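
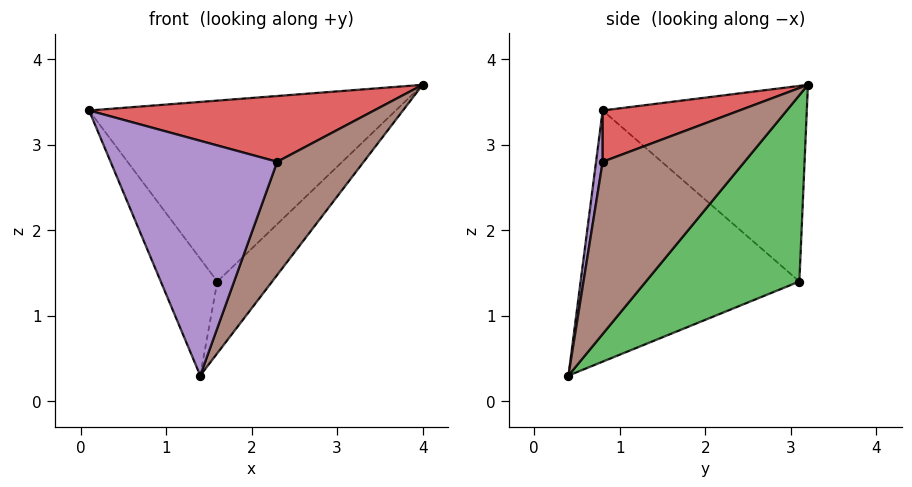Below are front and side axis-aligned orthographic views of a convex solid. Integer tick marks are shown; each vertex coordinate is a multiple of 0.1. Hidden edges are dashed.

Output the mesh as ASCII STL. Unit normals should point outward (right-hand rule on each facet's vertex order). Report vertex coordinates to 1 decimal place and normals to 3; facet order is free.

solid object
 facet normal -0.487 0.732 0.476
  outer loop
   vertex 1.6 3.1 1.4
   vertex 0.1 0.8 3.4
   vertex 4.0 3.2 3.7
  endloop
 endfacet
 facet normal -0.887 0.229 -0.401
  outer loop
   vertex 1.6 3.1 1.4
   vertex 1.4 0.4 0.3
   vertex 0.1 0.8 3.4
  endloop
 endfacet
 facet normal 0.667 0.238 -0.706
  outer loop
   vertex 1.6 3.1 1.4
   vertex 4.0 3.2 3.7
   vertex 1.4 0.4 0.3
  endloop
 endfacet
 facet normal 0.231 -0.481 0.846
  outer loop
   vertex 2.3 0.8 2.8
   vertex 4.0 3.2 3.7
   vertex 0.1 0.8 3.4
  endloop
 endfacet
 facet normal 0.039 -0.989 0.144
  outer loop
   vertex 2.3 0.8 2.8
   vertex 0.1 0.8 3.4
   vertex 1.4 0.4 0.3
  endloop
 endfacet
 facet normal 0.833 -0.508 -0.219
  outer loop
   vertex 2.3 0.8 2.8
   vertex 1.4 0.4 0.3
   vertex 4.0 3.2 3.7
  endloop
 endfacet
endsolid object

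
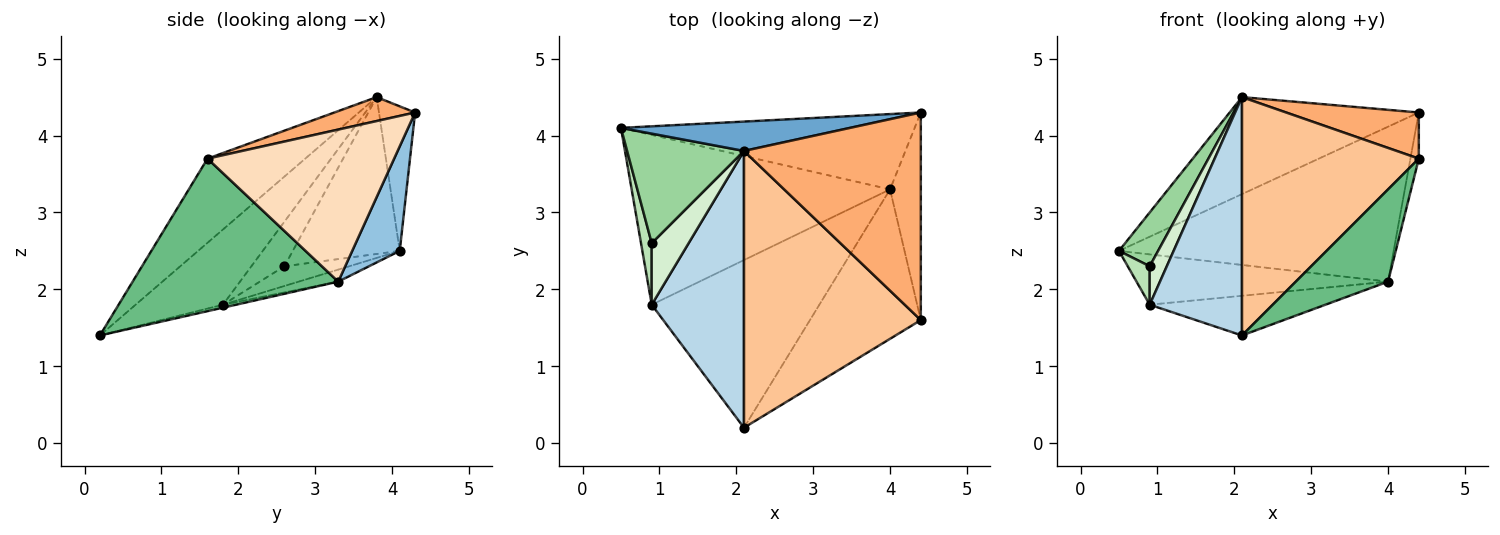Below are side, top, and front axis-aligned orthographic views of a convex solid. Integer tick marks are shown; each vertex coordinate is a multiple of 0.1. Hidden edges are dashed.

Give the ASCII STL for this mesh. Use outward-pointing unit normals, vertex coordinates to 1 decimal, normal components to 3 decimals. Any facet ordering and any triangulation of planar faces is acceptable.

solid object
 facet normal -0.180 0.941 0.285
  outer loop
   vertex 2.1 3.8 4.5
   vertex 4.4 4.3 4.3
   vertex 0.5 4.1 2.5
  endloop
 endfacet
 facet normal 0.154 0.889 -0.432
  outer loop
   vertex 4.0 3.3 2.1
   vertex 0.5 4.1 2.5
   vertex 4.4 4.3 4.3
  endloop
 endfacet
 facet normal -0.525 -0.555 0.645
  outer loop
   vertex 0.9 1.8 1.8
   vertex 2.1 0.2 1.4
   vertex 2.1 3.8 4.5
  endloop
 endfacet
 facet normal -0.045 0.284 -0.958
  outer loop
   vertex 0.9 1.8 1.8
   vertex 0.5 4.1 2.5
   vertex 4.0 3.3 2.1
  endloop
 endfacet
 facet normal -0.017 0.230 -0.973
  outer loop
   vertex 0.9 1.8 1.8
   vertex 4.0 3.3 2.1
   vertex 2.1 0.2 1.4
  endloop
 endfacet
 facet normal 0.131 -0.215 0.968
  outer loop
   vertex 4.4 1.6 3.7
   vertex 4.4 4.3 4.3
   vertex 2.1 3.8 4.5
  endloop
 endfacet
 facet normal -0.339 -0.614 0.713
  outer loop
   vertex 4.4 1.6 3.7
   vertex 2.1 3.8 4.5
   vertex 2.1 0.2 1.4
  endloop
 endfacet
 facet normal 0.979 0.044 -0.198
  outer loop
   vertex 4.4 1.6 3.7
   vertex 4.0 3.3 2.1
   vertex 4.4 4.3 4.3
  endloop
 endfacet
 facet normal 0.760 -0.341 -0.553
  outer loop
   vertex 4.4 1.6 3.7
   vertex 2.1 0.2 1.4
   vertex 4.0 3.3 2.1
  endloop
 endfacet
 facet normal -0.769 -0.282 0.573
  outer loop
   vertex 0.9 2.6 2.3
   vertex 2.1 3.8 4.5
   vertex 0.5 4.1 2.5
  endloop
 endfacet
 facet normal -0.842 -0.286 0.457
  outer loop
   vertex 0.9 2.6 2.3
   vertex 0.5 4.1 2.5
   vertex 0.9 1.8 1.8
  endloop
 endfacet
 facet normal -0.716 -0.370 0.592
  outer loop
   vertex 0.9 2.6 2.3
   vertex 0.9 1.8 1.8
   vertex 2.1 3.8 4.5
  endloop
 endfacet
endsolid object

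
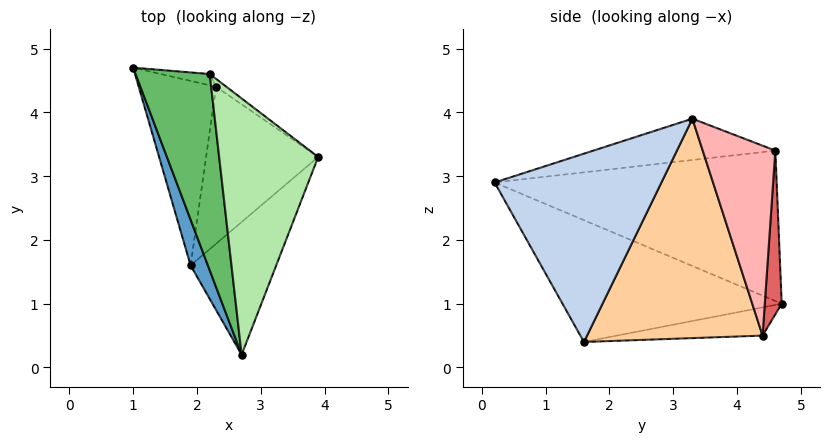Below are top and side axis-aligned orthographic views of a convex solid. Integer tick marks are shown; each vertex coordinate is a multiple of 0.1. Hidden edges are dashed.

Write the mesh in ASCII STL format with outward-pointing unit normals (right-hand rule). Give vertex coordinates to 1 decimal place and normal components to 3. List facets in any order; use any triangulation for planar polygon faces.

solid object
 facet normal -0.944 -0.300 0.134
  outer loop
   vertex 1.9 1.6 0.4
   vertex 2.7 0.2 2.9
   vertex 1.0 4.7 1.0
  endloop
 endfacet
 facet normal 0.889 -0.214 -0.404
  outer loop
   vertex 1.9 1.6 0.4
   vertex 3.9 3.3 3.9
   vertex 2.7 0.2 2.9
  endloop
 endfacet
 facet normal -0.341 0.082 -0.936
  outer loop
   vertex 2.3 4.4 0.5
   vertex 1.9 1.6 0.4
   vertex 1.0 4.7 1.0
  endloop
 endfacet
 facet normal 0.885 -0.110 -0.452
  outer loop
   vertex 2.3 4.4 0.5
   vertex 3.9 3.3 3.9
   vertex 1.9 1.6 0.4
  endloop
 endfacet
 facet normal -0.887 -0.150 0.437
  outer loop
   vertex 2.2 4.6 3.4
   vertex 1.0 4.7 1.0
   vertex 2.7 0.2 2.9
  endloop
 endfacet
 facet normal -0.381 -0.147 0.913
  outer loop
   vertex 2.2 4.6 3.4
   vertex 2.7 0.2 2.9
   vertex 3.9 3.3 3.9
  endloop
 endfacet
 facet normal 0.202 0.977 -0.060
  outer loop
   vertex 2.2 4.6 3.4
   vertex 2.3 4.4 0.5
   vertex 1.0 4.7 1.0
  endloop
 endfacet
 facet normal 0.613 0.789 -0.033
  outer loop
   vertex 2.2 4.6 3.4
   vertex 3.9 3.3 3.9
   vertex 2.3 4.4 0.5
  endloop
 endfacet
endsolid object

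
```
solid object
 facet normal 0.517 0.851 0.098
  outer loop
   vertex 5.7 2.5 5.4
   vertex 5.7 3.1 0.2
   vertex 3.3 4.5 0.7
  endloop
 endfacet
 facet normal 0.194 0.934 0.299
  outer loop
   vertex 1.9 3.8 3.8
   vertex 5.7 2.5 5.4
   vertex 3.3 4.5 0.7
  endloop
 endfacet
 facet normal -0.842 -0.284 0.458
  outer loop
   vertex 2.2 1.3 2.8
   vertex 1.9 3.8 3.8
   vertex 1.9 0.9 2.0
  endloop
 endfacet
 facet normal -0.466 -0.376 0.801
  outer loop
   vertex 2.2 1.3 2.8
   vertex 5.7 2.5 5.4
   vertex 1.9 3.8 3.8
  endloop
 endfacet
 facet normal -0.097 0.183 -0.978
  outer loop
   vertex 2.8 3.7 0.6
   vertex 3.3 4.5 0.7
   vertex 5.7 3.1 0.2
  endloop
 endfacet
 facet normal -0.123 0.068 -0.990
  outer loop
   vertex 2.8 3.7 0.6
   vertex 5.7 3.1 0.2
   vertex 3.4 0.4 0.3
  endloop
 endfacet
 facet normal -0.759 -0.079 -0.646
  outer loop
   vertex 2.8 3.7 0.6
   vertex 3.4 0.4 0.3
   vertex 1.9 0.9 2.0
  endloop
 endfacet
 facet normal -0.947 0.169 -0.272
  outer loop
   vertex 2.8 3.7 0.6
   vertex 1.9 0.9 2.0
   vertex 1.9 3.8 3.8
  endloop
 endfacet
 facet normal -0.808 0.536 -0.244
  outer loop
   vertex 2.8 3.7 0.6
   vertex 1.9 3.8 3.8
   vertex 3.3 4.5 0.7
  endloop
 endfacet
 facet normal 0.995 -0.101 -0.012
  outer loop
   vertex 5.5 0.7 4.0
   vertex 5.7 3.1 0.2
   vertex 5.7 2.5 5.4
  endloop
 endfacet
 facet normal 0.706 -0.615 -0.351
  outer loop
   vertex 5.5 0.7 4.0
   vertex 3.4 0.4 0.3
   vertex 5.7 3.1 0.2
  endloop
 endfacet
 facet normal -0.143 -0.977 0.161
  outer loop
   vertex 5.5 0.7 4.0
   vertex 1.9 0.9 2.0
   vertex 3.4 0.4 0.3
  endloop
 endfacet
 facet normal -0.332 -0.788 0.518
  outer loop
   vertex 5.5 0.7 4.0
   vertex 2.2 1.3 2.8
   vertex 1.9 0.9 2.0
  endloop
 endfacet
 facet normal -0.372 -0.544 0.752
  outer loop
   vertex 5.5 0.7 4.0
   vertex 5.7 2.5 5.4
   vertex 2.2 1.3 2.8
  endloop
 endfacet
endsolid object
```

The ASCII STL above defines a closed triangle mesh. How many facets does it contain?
14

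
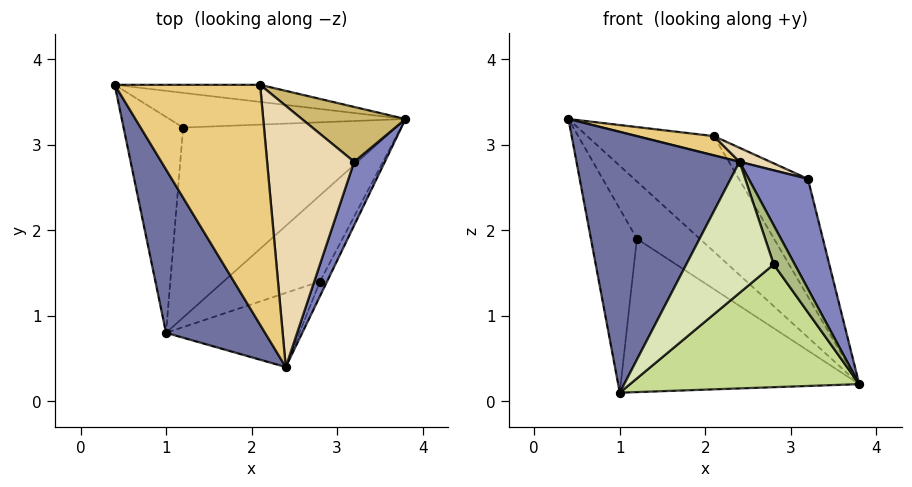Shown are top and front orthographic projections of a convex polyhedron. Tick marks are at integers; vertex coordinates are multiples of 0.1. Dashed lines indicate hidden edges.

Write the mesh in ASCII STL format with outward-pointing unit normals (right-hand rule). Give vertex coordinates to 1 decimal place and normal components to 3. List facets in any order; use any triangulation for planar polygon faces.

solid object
 facet normal -0.785 -0.525 0.329
  outer loop
   vertex 1.0 0.8 0.1
   vertex 2.4 0.4 2.8
   vertex 0.4 3.7 3.3
  endloop
 endfacet
 facet normal 0.939 -0.299 0.172
  outer loop
   vertex 3.2 2.8 2.6
   vertex 2.4 0.4 2.8
   vertex 3.8 3.3 0.2
  endloop
 endfacet
 facet normal -0.348 0.802 -0.485
  outer loop
   vertex 1.2 3.2 1.9
   vertex 0.4 3.7 3.3
   vertex 3.8 3.3 0.2
  endloop
 endfacet
 facet normal -0.680 0.475 -0.558
  outer loop
   vertex 1.2 3.2 1.9
   vertex 1.0 0.8 0.1
   vertex 0.4 3.7 3.3
  endloop
 endfacet
 facet normal -0.470 0.554 -0.687
  outer loop
   vertex 1.2 3.2 1.9
   vertex 3.8 3.3 0.2
   vertex 1.0 0.8 0.1
  endloop
 endfacet
 facet normal 0.790 -0.574 -0.215
  outer loop
   vertex 2.8 1.4 1.6
   vertex 3.8 3.3 0.2
   vertex 2.4 0.4 2.8
  endloop
 endfacet
 facet normal 0.601 -0.654 -0.459
  outer loop
   vertex 2.8 1.4 1.6
   vertex 1.0 0.8 0.1
   vertex 3.8 3.3 0.2
  endloop
 endfacet
 facet normal 0.574 -0.713 -0.403
  outer loop
   vertex 2.8 1.4 1.6
   vertex 2.4 0.4 2.8
   vertex 1.0 0.8 0.1
  endloop
 endfacet
 facet normal -0.017 0.989 -0.147
  outer loop
   vertex 2.1 3.7 3.1
   vertex 3.8 3.3 0.2
   vertex 0.4 3.7 3.3
  endloop
 endfacet
 facet normal 0.682 0.663 0.309
  outer loop
   vertex 2.1 3.7 3.1
   vertex 3.2 2.8 2.6
   vertex 3.8 3.3 0.2
  endloop
 endfacet
 facet normal 0.116 -0.079 0.990
  outer loop
   vertex 2.1 3.7 3.1
   vertex 0.4 3.7 3.3
   vertex 2.4 0.4 2.8
  endloop
 endfacet
 facet normal 0.379 -0.049 0.924
  outer loop
   vertex 2.1 3.7 3.1
   vertex 2.4 0.4 2.8
   vertex 3.2 2.8 2.6
  endloop
 endfacet
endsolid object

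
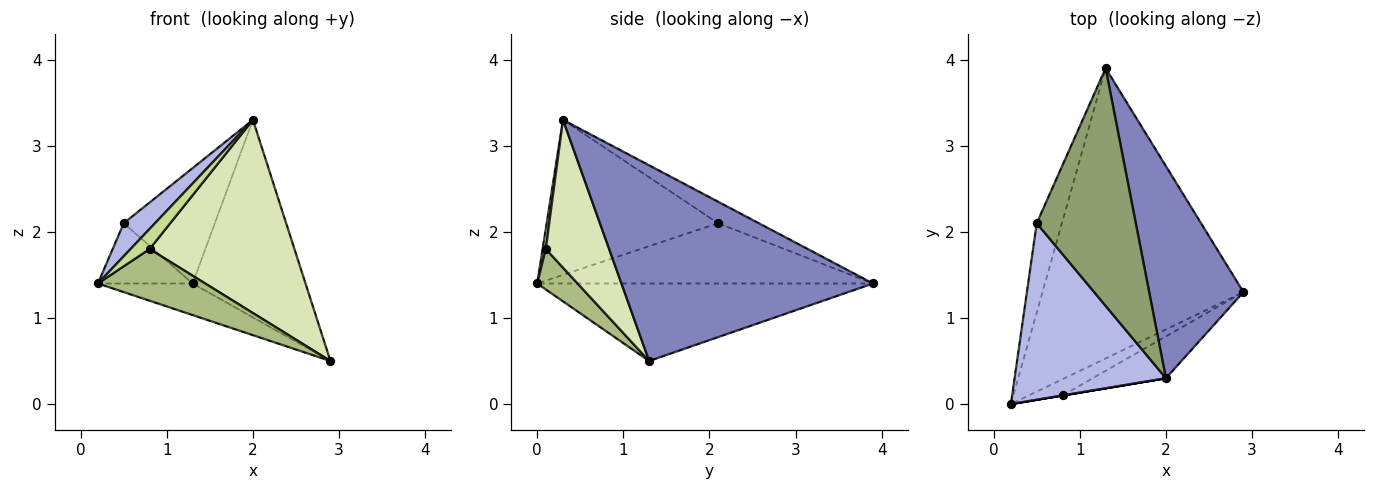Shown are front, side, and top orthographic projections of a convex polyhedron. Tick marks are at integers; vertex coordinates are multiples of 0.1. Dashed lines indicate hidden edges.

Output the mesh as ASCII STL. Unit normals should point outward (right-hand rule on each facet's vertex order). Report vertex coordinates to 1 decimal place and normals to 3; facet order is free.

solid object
 facet normal -0.358 0.101 -0.928
  outer loop
   vertex 1.3 3.9 1.4
   vertex 2.9 1.3 0.5
   vertex 0.2 0.0 1.4
  endloop
 endfacet
 facet normal 0.835 0.375 0.402
  outer loop
   vertex 2.0 0.3 3.3
   vertex 2.9 1.3 0.5
   vertex 1.3 3.9 1.4
  endloop
 endfacet
 facet normal -0.893 0.252 -0.373
  outer loop
   vertex 0.5 2.1 2.1
   vertex 1.3 3.9 1.4
   vertex 0.2 0.0 1.4
  endloop
 endfacet
 facet normal -0.710 -0.130 0.693
  outer loop
   vertex 0.5 2.1 2.1
   vertex 0.2 0.0 1.4
   vertex 2.0 0.3 3.3
  endloop
 endfacet
 facet normal -0.192 0.429 0.883
  outer loop
   vertex 0.5 2.1 2.1
   vertex 2.0 0.3 3.3
   vertex 1.3 3.9 1.4
  endloop
 endfacet
 facet normal 0.338 -0.898 -0.283
  outer loop
   vertex 0.8 0.1 1.8
   vertex 0.2 0.0 1.4
   vertex 2.9 1.3 0.5
  endloop
 endfacet
 facet normal 0.164 -0.986 0.000
  outer loop
   vertex 0.8 0.1 1.8
   vertex 2.0 0.3 3.3
   vertex 0.2 0.0 1.4
  endloop
 endfacet
 facet normal 0.393 -0.899 -0.195
  outer loop
   vertex 0.8 0.1 1.8
   vertex 2.9 1.3 0.5
   vertex 2.0 0.3 3.3
  endloop
 endfacet
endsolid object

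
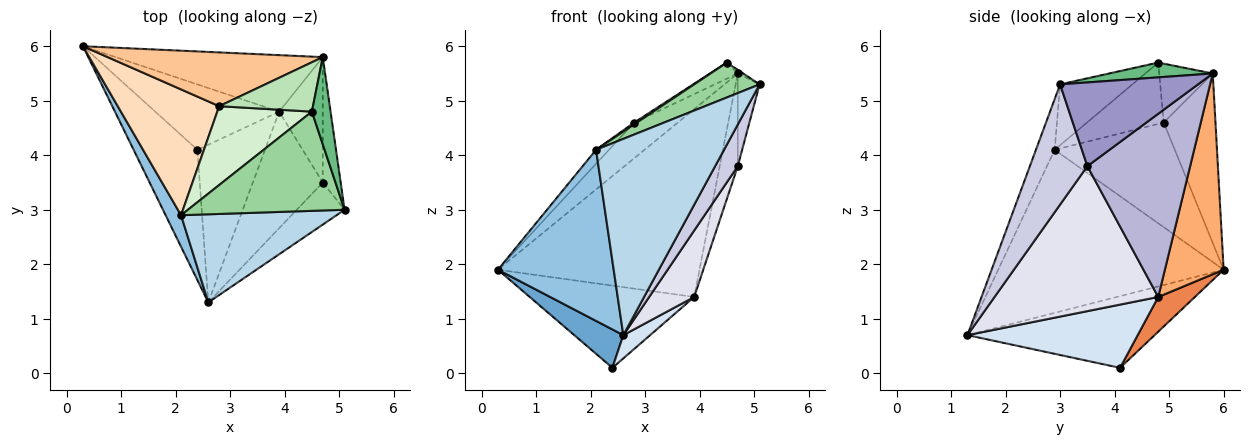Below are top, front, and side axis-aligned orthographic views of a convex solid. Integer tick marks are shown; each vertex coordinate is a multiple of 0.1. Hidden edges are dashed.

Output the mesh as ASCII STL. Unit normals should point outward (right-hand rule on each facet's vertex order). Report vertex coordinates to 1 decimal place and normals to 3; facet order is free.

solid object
 facet normal -0.733 -0.192 -0.652
  outer loop
   vertex 2.4 4.1 0.1
   vertex 2.6 1.3 0.7
   vertex 0.3 6.0 1.9
  endloop
 endfacet
 facet normal -0.886 -0.455 0.084
  outer loop
   vertex 2.1 2.9 4.1
   vertex 0.3 6.0 1.9
   vertex 2.6 1.3 0.7
  endloop
 endfacet
 facet normal -0.132 -0.904 0.406
  outer loop
   vertex 2.1 2.9 4.1
   vertex 2.6 1.3 0.7
   vertex 5.1 3.0 5.3
  endloop
 endfacet
 facet normal 0.679 -0.107 -0.726
  outer loop
   vertex 3.9 4.8 1.4
   vertex 2.6 1.3 0.7
   vertex 2.4 4.1 0.1
  endloop
 endfacet
 facet normal 0.172 0.771 -0.613
  outer loop
   vertex 3.9 4.8 1.4
   vertex 2.4 4.1 0.1
   vertex 0.3 6.0 1.9
  endloop
 endfacet
 facet normal 0.269 0.922 -0.277
  outer loop
   vertex 3.9 4.8 1.4
   vertex 0.3 6.0 1.9
   vertex 4.7 5.8 5.5
  endloop
 endfacet
 facet normal -0.549 0.462 0.697
  outer loop
   vertex 2.8 4.9 4.6
   vertex 4.7 5.8 5.5
   vertex 0.3 6.0 1.9
  endloop
 endfacet
 facet normal -0.716 0.077 0.694
  outer loop
   vertex 2.8 4.9 4.6
   vertex 0.3 6.0 1.9
   vertex 2.1 2.9 4.1
  endloop
 endfacet
 facet normal 0.620 0.033 0.784
  outer loop
   vertex 4.5 4.8 5.7
   vertex 5.1 3.0 5.3
   vertex 4.7 5.8 5.5
  endloop
 endfacet
 facet normal -0.344 -0.311 0.886
  outer loop
   vertex 4.5 4.8 5.7
   vertex 2.1 2.9 4.1
   vertex 5.1 3.0 5.3
  endloop
 endfacet
 facet normal -0.513 0.266 0.816
  outer loop
   vertex 4.5 4.8 5.7
   vertex 4.7 5.8 5.5
   vertex 2.8 4.9 4.6
  endloop
 endfacet
 facet normal -0.544 -0.019 0.839
  outer loop
   vertex 4.5 4.8 5.7
   vertex 2.8 4.9 4.6
   vertex 2.1 2.9 4.1
  endloop
 endfacet
 facet normal 0.966 0.153 -0.207
  outer loop
   vertex 4.7 3.5 3.8
   vertex 4.7 5.8 5.5
   vertex 5.1 3.0 5.3
  endloop
 endfacet
 facet normal 0.959 0.169 -0.228
  outer loop
   vertex 4.7 3.5 3.8
   vertex 3.9 4.8 1.4
   vertex 4.7 5.8 5.5
  endloop
 endfacet
 facet normal 0.873 -0.344 -0.347
  outer loop
   vertex 4.7 3.5 3.8
   vertex 5.1 3.0 5.3
   vertex 2.6 1.3 0.7
  endloop
 endfacet
 facet normal 0.874 -0.240 -0.422
  outer loop
   vertex 4.7 3.5 3.8
   vertex 2.6 1.3 0.7
   vertex 3.9 4.8 1.4
  endloop
 endfacet
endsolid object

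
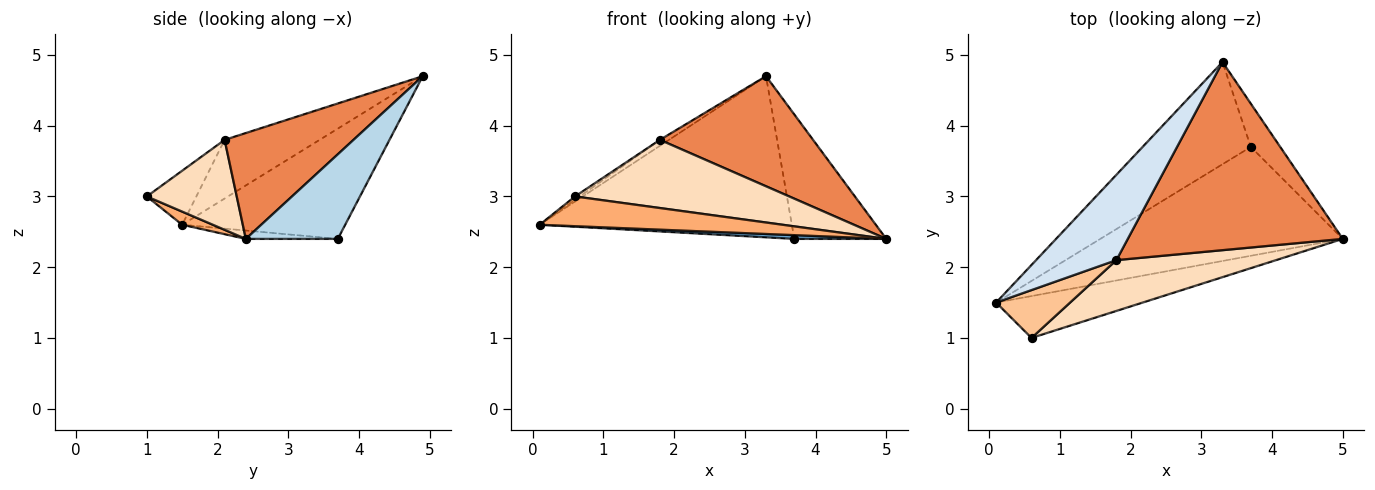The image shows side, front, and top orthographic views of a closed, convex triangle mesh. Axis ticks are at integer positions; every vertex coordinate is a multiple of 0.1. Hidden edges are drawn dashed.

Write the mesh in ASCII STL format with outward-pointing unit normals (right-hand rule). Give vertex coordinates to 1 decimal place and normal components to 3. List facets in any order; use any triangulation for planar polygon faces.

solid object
 facet normal -0.034 -0.034 -0.999
  outer loop
   vertex 3.7 3.7 2.4
   vertex 5.0 2.4 2.4
   vertex 0.1 1.5 2.6
  endloop
 endfacet
 facet normal -0.479 0.741 -0.470
  outer loop
   vertex 3.7 3.7 2.4
   vertex 0.1 1.5 2.6
   vertex 3.3 4.9 4.7
  endloop
 endfacet
 facet normal 0.687 0.687 -0.239
  outer loop
   vertex 3.7 3.7 2.4
   vertex 3.3 4.9 4.7
   vertex 5.0 2.4 2.4
  endloop
 endfacet
 facet normal -0.589 0.056 0.806
  outer loop
   vertex 1.8 2.1 3.8
   vertex 3.3 4.9 4.7
   vertex 0.1 1.5 2.6
  endloop
 endfacet
 facet normal 0.391 -0.465 0.794
  outer loop
   vertex 1.8 2.1 3.8
   vertex 5.0 2.4 2.4
   vertex 3.3 4.9 4.7
  endloop
 endfacet
 facet normal 0.073 -0.578 -0.813
  outer loop
   vertex 0.6 1.0 3.0
   vertex 0.1 1.5 2.6
   vertex 5.0 2.4 2.4
  endloop
 endfacet
 facet normal -0.589 0.056 0.806
  outer loop
   vertex 0.6 1.0 3.0
   vertex 1.8 2.1 3.8
   vertex 0.1 1.5 2.6
  endloop
 endfacet
 facet normal 0.319 -0.760 0.566
  outer loop
   vertex 0.6 1.0 3.0
   vertex 5.0 2.4 2.4
   vertex 1.8 2.1 3.8
  endloop
 endfacet
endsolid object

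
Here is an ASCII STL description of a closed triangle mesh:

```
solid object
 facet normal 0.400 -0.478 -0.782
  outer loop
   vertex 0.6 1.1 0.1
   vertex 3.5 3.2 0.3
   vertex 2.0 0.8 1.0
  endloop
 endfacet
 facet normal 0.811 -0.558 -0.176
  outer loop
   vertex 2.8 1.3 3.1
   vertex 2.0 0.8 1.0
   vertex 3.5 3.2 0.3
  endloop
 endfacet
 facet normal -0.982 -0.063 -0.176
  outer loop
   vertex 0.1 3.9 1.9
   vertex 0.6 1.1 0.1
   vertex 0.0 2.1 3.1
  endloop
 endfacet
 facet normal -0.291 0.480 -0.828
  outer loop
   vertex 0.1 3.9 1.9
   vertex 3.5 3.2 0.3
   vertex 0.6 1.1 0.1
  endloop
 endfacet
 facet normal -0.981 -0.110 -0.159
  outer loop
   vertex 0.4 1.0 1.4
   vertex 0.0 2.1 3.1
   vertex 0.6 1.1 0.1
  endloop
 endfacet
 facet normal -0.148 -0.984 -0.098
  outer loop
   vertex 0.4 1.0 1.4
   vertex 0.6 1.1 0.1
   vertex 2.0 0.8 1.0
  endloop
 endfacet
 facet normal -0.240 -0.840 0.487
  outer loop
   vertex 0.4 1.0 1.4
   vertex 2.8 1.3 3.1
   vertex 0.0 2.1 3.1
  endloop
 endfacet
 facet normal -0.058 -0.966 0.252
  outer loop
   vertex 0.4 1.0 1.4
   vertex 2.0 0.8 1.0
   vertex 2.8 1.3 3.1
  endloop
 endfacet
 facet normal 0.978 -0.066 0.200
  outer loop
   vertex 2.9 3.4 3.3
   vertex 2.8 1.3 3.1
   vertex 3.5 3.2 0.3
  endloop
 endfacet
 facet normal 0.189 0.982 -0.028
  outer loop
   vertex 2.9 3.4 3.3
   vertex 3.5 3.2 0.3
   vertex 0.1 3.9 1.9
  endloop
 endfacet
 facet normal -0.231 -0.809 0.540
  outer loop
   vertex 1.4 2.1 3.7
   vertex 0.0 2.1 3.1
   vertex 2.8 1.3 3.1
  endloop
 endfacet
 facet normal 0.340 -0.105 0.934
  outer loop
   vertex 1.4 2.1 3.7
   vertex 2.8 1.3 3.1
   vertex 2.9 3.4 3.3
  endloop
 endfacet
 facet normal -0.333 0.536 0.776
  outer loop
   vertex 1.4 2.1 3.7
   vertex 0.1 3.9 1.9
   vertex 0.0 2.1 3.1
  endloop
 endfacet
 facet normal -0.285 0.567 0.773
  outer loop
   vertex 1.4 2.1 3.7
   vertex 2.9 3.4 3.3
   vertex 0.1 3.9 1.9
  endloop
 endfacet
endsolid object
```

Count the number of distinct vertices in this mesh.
9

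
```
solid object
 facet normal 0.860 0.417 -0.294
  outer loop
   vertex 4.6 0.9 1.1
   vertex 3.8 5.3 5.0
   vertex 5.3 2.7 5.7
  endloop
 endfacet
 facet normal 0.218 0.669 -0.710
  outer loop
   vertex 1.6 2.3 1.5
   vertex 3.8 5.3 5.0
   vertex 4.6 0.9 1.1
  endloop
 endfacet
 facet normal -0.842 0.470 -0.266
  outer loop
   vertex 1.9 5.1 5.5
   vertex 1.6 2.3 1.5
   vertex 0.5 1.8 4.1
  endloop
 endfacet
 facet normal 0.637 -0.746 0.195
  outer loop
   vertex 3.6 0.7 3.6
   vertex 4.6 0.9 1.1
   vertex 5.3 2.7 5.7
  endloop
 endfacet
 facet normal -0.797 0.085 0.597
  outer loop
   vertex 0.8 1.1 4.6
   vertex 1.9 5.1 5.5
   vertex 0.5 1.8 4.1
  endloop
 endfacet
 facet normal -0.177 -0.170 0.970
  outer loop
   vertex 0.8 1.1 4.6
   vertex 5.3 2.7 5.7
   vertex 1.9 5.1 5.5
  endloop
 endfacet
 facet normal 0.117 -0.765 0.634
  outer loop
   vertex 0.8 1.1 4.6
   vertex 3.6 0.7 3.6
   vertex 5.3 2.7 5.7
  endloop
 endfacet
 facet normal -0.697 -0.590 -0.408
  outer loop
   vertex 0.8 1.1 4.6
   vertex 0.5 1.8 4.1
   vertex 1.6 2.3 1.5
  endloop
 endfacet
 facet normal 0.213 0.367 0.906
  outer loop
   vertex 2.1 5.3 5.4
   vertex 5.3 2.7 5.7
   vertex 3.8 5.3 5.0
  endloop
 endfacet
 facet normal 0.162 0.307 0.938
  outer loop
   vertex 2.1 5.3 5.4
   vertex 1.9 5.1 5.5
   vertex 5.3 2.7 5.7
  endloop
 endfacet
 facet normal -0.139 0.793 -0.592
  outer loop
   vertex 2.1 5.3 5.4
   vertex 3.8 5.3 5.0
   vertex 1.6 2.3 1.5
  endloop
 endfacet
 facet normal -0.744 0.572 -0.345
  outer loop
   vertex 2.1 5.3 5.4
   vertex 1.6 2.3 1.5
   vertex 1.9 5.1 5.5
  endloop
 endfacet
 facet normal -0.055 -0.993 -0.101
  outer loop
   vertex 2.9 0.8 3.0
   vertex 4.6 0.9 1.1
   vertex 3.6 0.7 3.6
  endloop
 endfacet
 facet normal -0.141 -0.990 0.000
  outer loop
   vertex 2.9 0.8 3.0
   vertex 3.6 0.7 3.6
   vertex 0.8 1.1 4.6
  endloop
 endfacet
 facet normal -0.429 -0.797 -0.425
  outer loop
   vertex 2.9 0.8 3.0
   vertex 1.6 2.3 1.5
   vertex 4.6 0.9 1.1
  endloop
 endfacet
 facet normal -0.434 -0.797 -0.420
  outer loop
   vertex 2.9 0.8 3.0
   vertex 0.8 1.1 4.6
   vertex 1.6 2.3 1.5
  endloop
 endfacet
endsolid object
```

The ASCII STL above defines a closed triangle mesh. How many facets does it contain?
16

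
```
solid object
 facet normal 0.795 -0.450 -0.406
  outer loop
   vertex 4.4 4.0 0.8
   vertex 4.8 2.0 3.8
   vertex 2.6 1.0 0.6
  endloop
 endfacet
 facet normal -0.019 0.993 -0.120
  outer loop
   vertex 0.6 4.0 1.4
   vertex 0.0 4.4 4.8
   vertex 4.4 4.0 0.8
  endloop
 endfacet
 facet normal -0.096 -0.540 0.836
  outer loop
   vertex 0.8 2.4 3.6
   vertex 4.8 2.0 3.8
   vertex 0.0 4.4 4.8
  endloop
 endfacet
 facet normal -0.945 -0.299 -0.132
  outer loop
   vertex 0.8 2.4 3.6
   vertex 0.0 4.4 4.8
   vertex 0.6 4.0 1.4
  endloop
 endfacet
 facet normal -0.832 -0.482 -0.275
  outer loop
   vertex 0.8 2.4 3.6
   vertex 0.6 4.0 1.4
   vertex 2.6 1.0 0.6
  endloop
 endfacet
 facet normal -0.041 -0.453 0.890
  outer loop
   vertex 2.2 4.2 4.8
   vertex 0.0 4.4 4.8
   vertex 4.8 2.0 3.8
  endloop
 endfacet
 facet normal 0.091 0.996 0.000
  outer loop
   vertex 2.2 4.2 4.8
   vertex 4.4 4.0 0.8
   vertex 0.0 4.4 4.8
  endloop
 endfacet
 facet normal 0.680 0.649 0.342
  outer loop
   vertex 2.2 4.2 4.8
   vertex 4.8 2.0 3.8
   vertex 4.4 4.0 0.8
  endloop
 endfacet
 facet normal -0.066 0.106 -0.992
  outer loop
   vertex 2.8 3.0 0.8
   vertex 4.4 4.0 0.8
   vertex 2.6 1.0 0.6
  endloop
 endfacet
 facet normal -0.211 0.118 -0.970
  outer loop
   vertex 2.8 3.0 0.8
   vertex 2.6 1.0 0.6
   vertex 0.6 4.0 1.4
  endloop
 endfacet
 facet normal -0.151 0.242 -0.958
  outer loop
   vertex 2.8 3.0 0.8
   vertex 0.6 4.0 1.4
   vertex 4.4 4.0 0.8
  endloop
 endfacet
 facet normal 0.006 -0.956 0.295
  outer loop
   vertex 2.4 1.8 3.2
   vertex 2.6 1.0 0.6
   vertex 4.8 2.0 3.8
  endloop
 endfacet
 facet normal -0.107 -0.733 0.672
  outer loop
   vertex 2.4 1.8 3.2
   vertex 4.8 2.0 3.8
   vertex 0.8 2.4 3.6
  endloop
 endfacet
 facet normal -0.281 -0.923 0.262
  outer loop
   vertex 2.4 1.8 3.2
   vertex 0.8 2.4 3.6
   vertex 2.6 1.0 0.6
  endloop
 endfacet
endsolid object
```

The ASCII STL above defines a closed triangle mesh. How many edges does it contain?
21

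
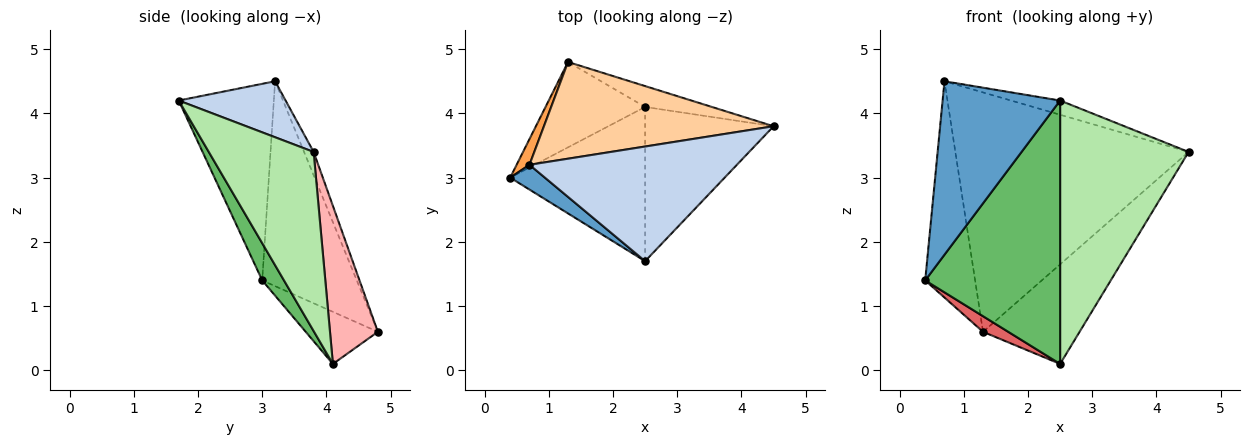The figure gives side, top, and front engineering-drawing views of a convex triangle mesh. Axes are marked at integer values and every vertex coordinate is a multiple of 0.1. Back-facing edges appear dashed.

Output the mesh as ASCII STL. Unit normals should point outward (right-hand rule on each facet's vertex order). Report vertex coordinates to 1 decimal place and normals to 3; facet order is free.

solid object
 facet normal -0.625 -0.772 0.110
  outer loop
   vertex 0.7 3.2 4.5
   vertex 0.4 3.0 1.4
   vertex 2.5 1.7 4.2
  endloop
 endfacet
 facet normal 0.259 0.119 0.959
  outer loop
   vertex 0.7 3.2 4.5
   vertex 2.5 1.7 4.2
   vertex 4.5 3.8 3.4
  endloop
 endfacet
 facet normal -0.883 0.466 0.055
  outer loop
   vertex 1.3 4.8 0.6
   vertex 0.4 3.0 1.4
   vertex 0.7 3.2 4.5
  endloop
 endfacet
 facet normal -0.038 0.927 0.374
  outer loop
   vertex 1.3 4.8 0.6
   vertex 0.7 3.2 4.5
   vertex 4.5 3.8 3.4
  endloop
 endfacet
 facet normal 0.138 -0.855 -0.500
  outer loop
   vertex 2.5 4.1 0.1
   vertex 2.5 1.7 4.2
   vertex 0.4 3.0 1.4
  endloop
 endfacet
 facet normal 0.576 -0.706 -0.413
  outer loop
   vertex 2.5 4.1 0.1
   vertex 4.5 3.8 3.4
   vertex 2.5 1.7 4.2
  endloop
 endfacet
 facet normal -0.458 -0.160 -0.875
  outer loop
   vertex 2.5 4.1 0.1
   vertex 0.4 3.0 1.4
   vertex 1.3 4.8 0.6
  endloop
 endfacet
 facet normal 0.437 0.880 -0.185
  outer loop
   vertex 2.5 4.1 0.1
   vertex 1.3 4.8 0.6
   vertex 4.5 3.8 3.4
  endloop
 endfacet
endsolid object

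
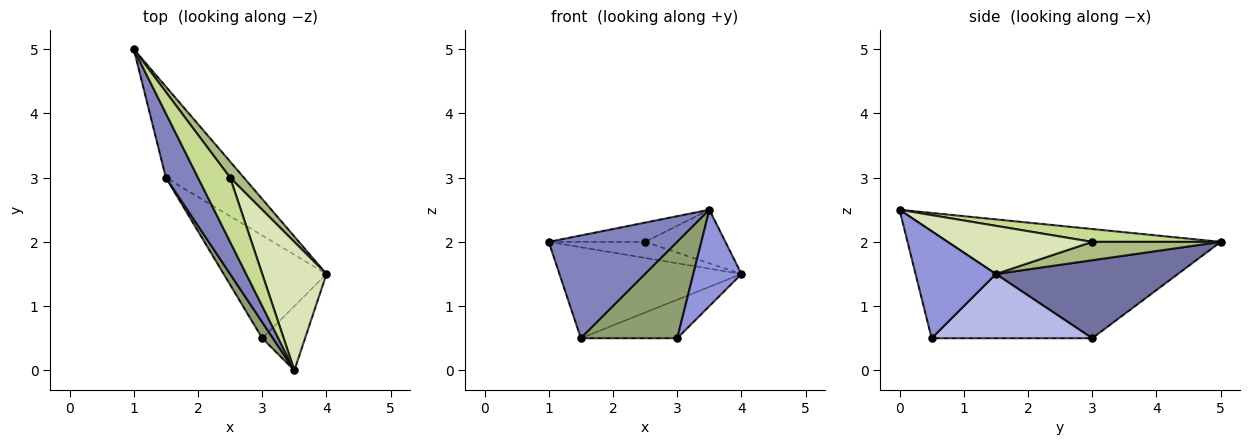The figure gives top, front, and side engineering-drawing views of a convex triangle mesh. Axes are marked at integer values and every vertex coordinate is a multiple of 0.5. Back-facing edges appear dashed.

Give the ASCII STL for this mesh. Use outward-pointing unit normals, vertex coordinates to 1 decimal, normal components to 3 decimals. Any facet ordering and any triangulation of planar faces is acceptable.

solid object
 facet normal 0.577 0.577 -0.577
  outer loop
   vertex 1.5 3.0 0.5
   vertex 1.0 5.0 2.0
   vertex 4.0 1.5 1.5
  endloop
 endfacet
 facet normal -0.874 -0.411 0.257
  outer loop
   vertex 1.5 3.0 0.5
   vertex 3.5 0.0 2.5
   vertex 1.0 5.0 2.0
  endloop
 endfacet
 facet normal 0.811 -0.487 -0.324
  outer loop
   vertex 3.0 0.5 0.5
   vertex 4.0 1.5 1.5
   vertex 3.5 0.0 2.5
  endloop
 endfacet
 facet normal 0.505 0.303 -0.808
  outer loop
   vertex 3.0 0.5 0.5
   vertex 1.5 3.0 0.5
   vertex 4.0 1.5 1.5
  endloop
 endfacet
 facet normal -0.854 -0.513 0.085
  outer loop
   vertex 3.0 0.5 0.5
   vertex 3.5 0.0 2.5
   vertex 1.5 3.0 0.5
  endloop
 endfacet
 facet normal 0.686 0.514 0.514
  outer loop
   vertex 2.5 3.0 2.0
   vertex 4.0 1.5 1.5
   vertex 1.0 5.0 2.0
  endloop
 endfacet
 facet normal 0.358 0.268 0.894
  outer loop
   vertex 2.5 3.0 2.0
   vertex 1.0 5.0 2.0
   vertex 3.5 0.0 2.5
  endloop
 endfacet
 facet normal 0.569 0.316 0.759
  outer loop
   vertex 2.5 3.0 2.0
   vertex 3.5 0.0 2.5
   vertex 4.0 1.5 1.5
  endloop
 endfacet
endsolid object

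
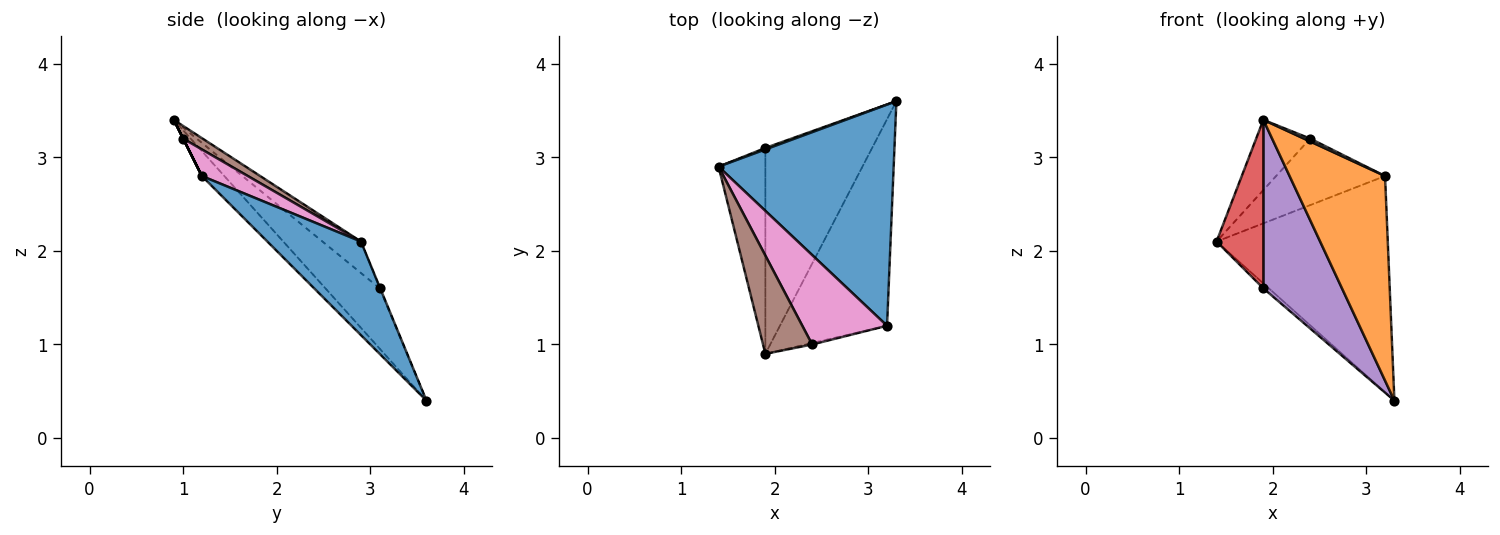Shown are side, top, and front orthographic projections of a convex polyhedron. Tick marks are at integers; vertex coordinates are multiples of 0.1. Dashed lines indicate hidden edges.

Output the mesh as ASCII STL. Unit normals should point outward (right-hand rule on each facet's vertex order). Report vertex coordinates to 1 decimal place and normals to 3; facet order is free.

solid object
 facet normal 0.357 0.653 0.668
  outer loop
   vertex 3.2 1.2 2.8
   vertex 3.3 3.6 0.4
   vertex 1.4 2.9 2.1
  endloop
 endfacet
 facet normal -0.163 -0.694 -0.701
  outer loop
   vertex 3.2 1.2 2.8
   vertex 1.9 0.9 3.4
   vertex 3.3 3.6 0.4
  endloop
 endfacet
 facet normal -0.095 0.953 0.286
  outer loop
   vertex 1.9 3.1 1.6
   vertex 1.4 2.9 2.1
   vertex 3.3 3.6 0.4
  endloop
 endfacet
 facet normal -0.462 -0.562 -0.686
  outer loop
   vertex 1.9 3.1 1.6
   vertex 1.9 0.9 3.4
   vertex 1.4 2.9 2.1
  endloop
 endfacet
 facet normal -0.401 -0.580 -0.709
  outer loop
   vertex 1.9 3.1 1.6
   vertex 3.3 3.6 0.4
   vertex 1.9 0.9 3.4
  endloop
 endfacet
 facet normal 0.205 0.569 0.796
  outer loop
   vertex 2.4 1.0 3.2
   vertex 1.4 2.9 2.1
   vertex 1.9 0.9 3.4
  endloop
 endfacet
 facet normal 0.244 0.579 0.778
  outer loop
   vertex 2.4 1.0 3.2
   vertex 3.2 1.2 2.8
   vertex 1.4 2.9 2.1
  endloop
 endfacet
 facet normal 0.000 -0.894 -0.447
  outer loop
   vertex 2.4 1.0 3.2
   vertex 1.9 0.9 3.4
   vertex 3.2 1.2 2.8
  endloop
 endfacet
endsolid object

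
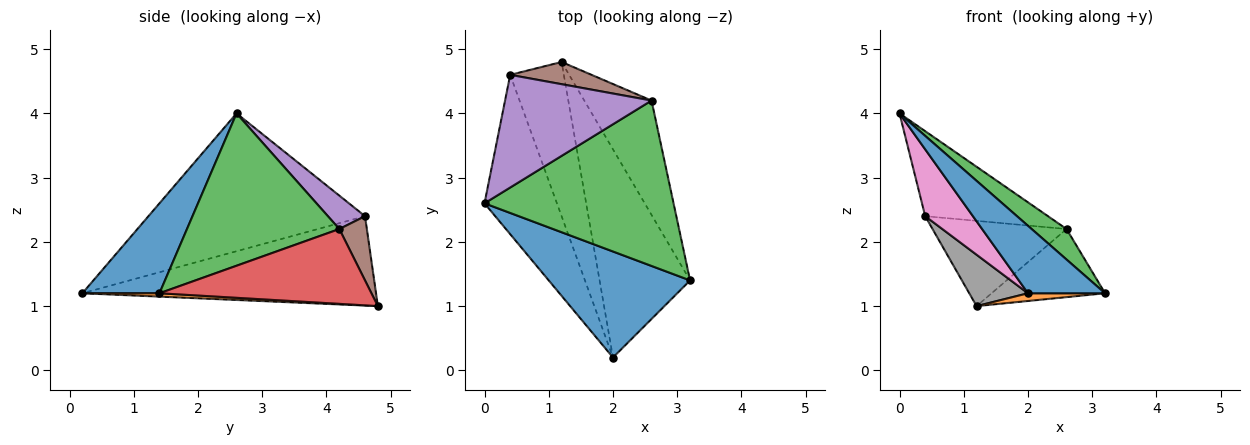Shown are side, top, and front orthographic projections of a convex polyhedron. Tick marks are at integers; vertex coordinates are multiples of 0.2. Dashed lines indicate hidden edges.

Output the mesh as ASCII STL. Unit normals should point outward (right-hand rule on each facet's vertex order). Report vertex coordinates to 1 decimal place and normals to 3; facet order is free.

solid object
 facet normal 0.473 -0.473 0.743
  outer loop
   vertex 2.0 0.2 1.2
   vertex 3.2 1.4 1.2
   vertex 0.0 2.6 4.0
  endloop
 endfacet
 facet normal 0.037 -0.037 -0.999
  outer loop
   vertex 2.0 0.2 1.2
   vertex 1.2 4.8 1.0
   vertex 3.2 1.4 1.2
  endloop
 endfacet
 facet normal 0.621 -0.142 0.771
  outer loop
   vertex 2.6 4.2 2.2
   vertex 0.0 2.6 4.0
   vertex 3.2 1.4 1.2
  endloop
 endfacet
 facet normal 0.691 0.370 -0.621
  outer loop
   vertex 2.6 4.2 2.2
   vertex 3.2 1.4 1.2
   vertex 1.2 4.8 1.0
  endloop
 endfacet
 facet normal 0.179 0.592 0.785
  outer loop
   vertex 0.4 4.6 2.4
   vertex 0.0 2.6 4.0
   vertex 2.6 4.2 2.2
  endloop
 endfacet
 facet normal 0.195 0.949 0.247
  outer loop
   vertex 0.4 4.6 2.4
   vertex 2.6 4.2 2.2
   vertex 1.2 4.8 1.0
  endloop
 endfacet
 facet normal -0.869 -0.191 -0.457
  outer loop
   vertex 0.4 4.6 2.4
   vertex 2.0 0.2 1.2
   vertex 0.0 2.6 4.0
  endloop
 endfacet
 facet normal -0.845 -0.169 -0.507
  outer loop
   vertex 0.4 4.6 2.4
   vertex 1.2 4.8 1.0
   vertex 2.0 0.2 1.2
  endloop
 endfacet
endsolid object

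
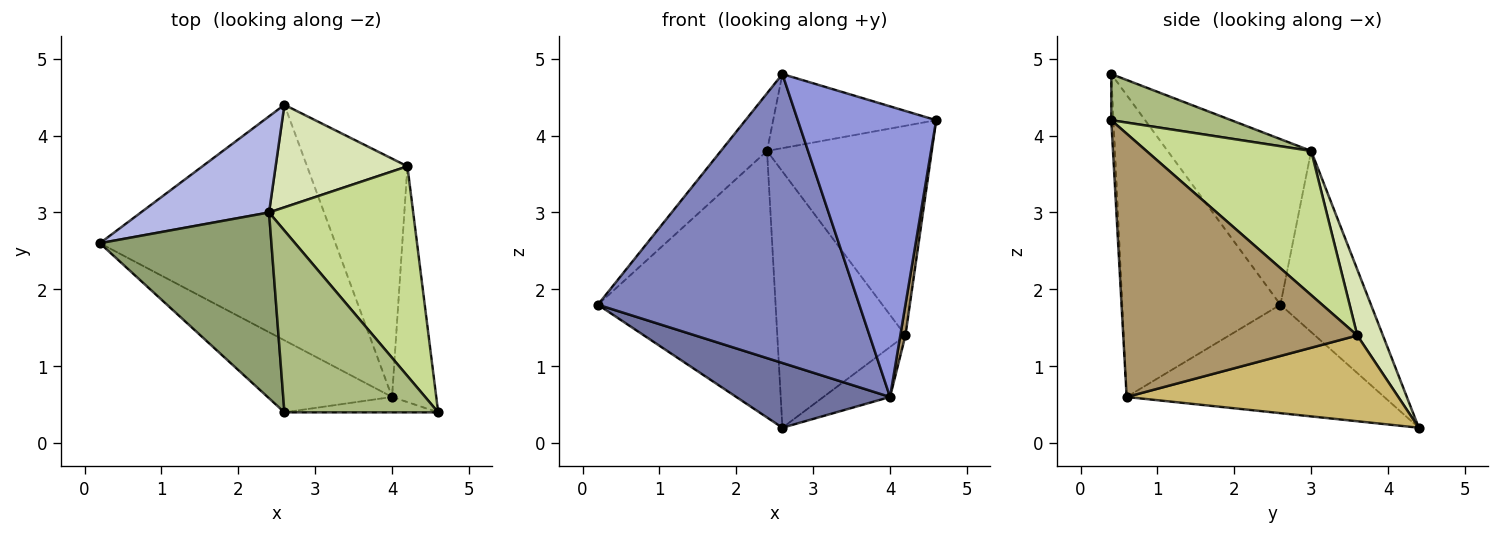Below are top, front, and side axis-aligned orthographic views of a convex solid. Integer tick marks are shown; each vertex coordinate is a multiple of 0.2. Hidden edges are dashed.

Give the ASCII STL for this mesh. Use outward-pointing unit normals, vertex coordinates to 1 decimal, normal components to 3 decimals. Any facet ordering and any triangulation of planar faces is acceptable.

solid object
 facet normal -0.406 -0.242 -0.881
  outer loop
   vertex 4.0 0.6 0.6
   vertex 0.2 2.6 1.8
   vertex 2.6 4.4 0.2
  endloop
 endfacet
 facet normal -0.506 -0.837 -0.209
  outer loop
   vertex 4.0 0.6 0.6
   vertex 2.6 0.4 4.8
   vertex 0.2 2.6 1.8
  endloop
 endfacet
 facet normal -0.016 -0.998 -0.053
  outer loop
   vertex 4.0 0.6 0.6
   vertex 4.6 0.4 4.2
   vertex 2.6 0.4 4.8
  endloop
 endfacet
 facet normal -0.432 0.848 0.306
  outer loop
   vertex 2.4 3.0 3.8
   vertex 2.6 4.4 0.2
   vertex 0.2 2.6 1.8
  endloop
 endfacet
 facet normal -0.678 0.218 0.702
  outer loop
   vertex 2.4 3.0 3.8
   vertex 0.2 2.6 1.8
   vertex 2.6 0.4 4.8
  endloop
 endfacet
 facet normal 0.268 0.364 0.892
  outer loop
   vertex 2.4 3.0 3.8
   vertex 2.6 0.4 4.8
   vertex 4.6 0.4 4.2
  endloop
 endfacet
 facet normal 0.577 0.577 0.577
  outer loop
   vertex 4.2 3.6 1.4
   vertex 2.4 3.0 3.8
   vertex 4.6 0.4 4.2
  endloop
 endfacet
 facet normal 0.183 0.913 0.365
  outer loop
   vertex 4.2 3.6 1.4
   vertex 2.6 4.4 0.2
   vertex 2.4 3.0 3.8
  endloop
 endfacet
 facet normal 0.986 -0.022 -0.166
  outer loop
   vertex 4.2 3.6 1.4
   vertex 4.6 0.4 4.2
   vertex 4.0 0.6 0.6
  endloop
 endfacet
 facet normal 0.642 0.157 -0.751
  outer loop
   vertex 4.2 3.6 1.4
   vertex 4.0 0.6 0.6
   vertex 2.6 4.4 0.2
  endloop
 endfacet
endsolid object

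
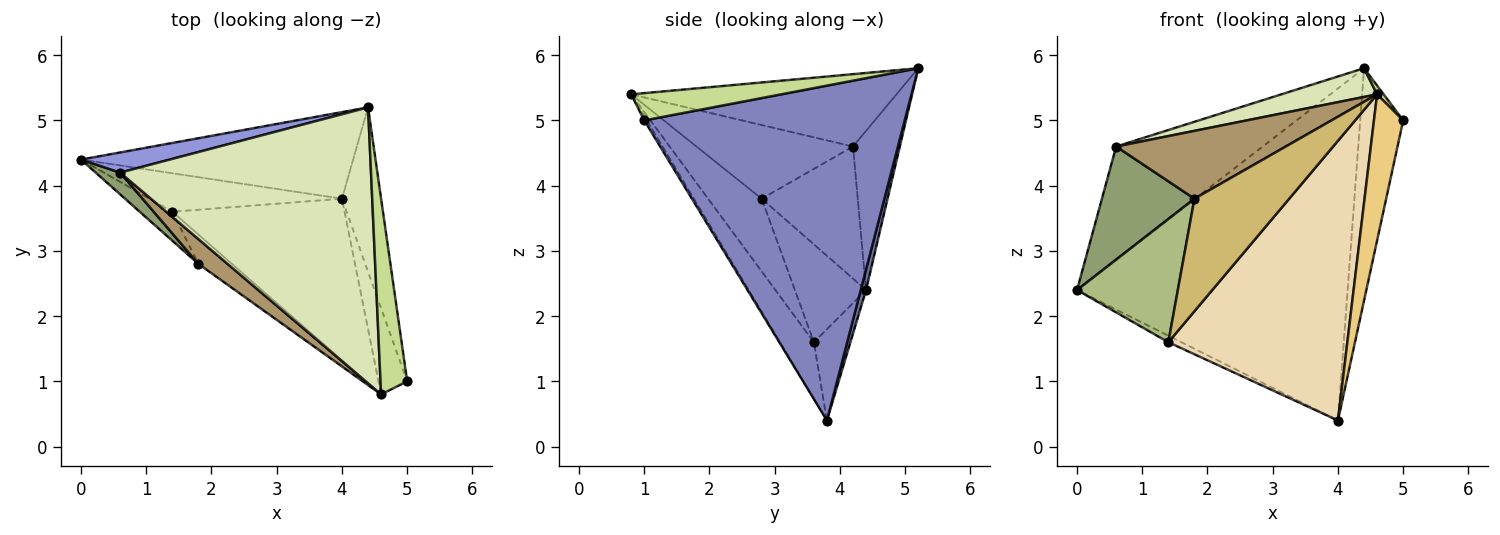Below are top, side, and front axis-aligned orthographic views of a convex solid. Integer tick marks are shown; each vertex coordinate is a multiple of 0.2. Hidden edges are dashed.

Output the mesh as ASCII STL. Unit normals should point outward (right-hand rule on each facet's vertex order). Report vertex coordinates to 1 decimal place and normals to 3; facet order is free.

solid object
 facet normal 0.019 0.967 -0.252
  outer loop
   vertex 4.0 3.8 0.4
   vertex 0.0 4.4 2.4
   vertex 4.4 5.2 5.8
  endloop
 endfacet
 facet normal 0.980 0.162 -0.115
  outer loop
   vertex 4.0 3.8 0.4
   vertex 4.4 5.2 5.8
   vertex 5.0 1.0 5.0
  endloop
 endfacet
 facet normal -0.300 0.939 0.167
  outer loop
   vertex 0.6 4.2 4.6
   vertex 4.4 5.2 5.8
   vertex 0.0 4.4 2.4
  endloop
 endfacet
 facet normal -0.424 0.151 -0.893
  outer loop
   vertex 1.4 3.6 1.6
   vertex 0.0 4.4 2.4
   vertex 4.0 3.8 0.4
  endloop
 endfacet
 facet normal -0.714 -0.688 0.132
  outer loop
   vertex 1.8 2.8 3.8
   vertex 0.6 4.2 4.6
   vertex 0.0 4.4 2.4
  endloop
 endfacet
 facet normal -0.566 -0.802 -0.189
  outer loop
   vertex 1.8 2.8 3.8
   vertex 0.0 4.4 2.4
   vertex 1.4 3.6 1.6
  endloop
 endfacet
 facet normal 0.714 -0.031 0.699
  outer loop
   vertex 4.6 0.8 5.4
   vertex 5.0 1.0 5.0
   vertex 4.4 5.2 5.8
  endloop
 endfacet
 facet normal -0.276 -0.099 0.956
  outer loop
   vertex 4.6 0.8 5.4
   vertex 4.4 5.2 5.8
   vertex 0.6 4.2 4.6
  endloop
 endfacet
 facet normal -0.655 -0.710 0.259
  outer loop
   vertex 4.6 0.8 5.4
   vertex 0.6 4.2 4.6
   vertex 1.8 2.8 3.8
  endloop
 endfacet
 facet normal -0.480 -0.849 -0.221
  outer loop
   vertex 4.6 0.8 5.4
   vertex 1.8 2.8 3.8
   vertex 1.4 3.6 1.6
  endloop
 endfacet
 facet normal -0.077 -0.859 -0.506
  outer loop
   vertex 4.6 0.8 5.4
   vertex 4.0 3.8 0.4
   vertex 5.0 1.0 5.0
  endloop
 endfacet
 facet normal -0.162 -0.855 -0.493
  outer loop
   vertex 4.6 0.8 5.4
   vertex 1.4 3.6 1.6
   vertex 4.0 3.8 0.4
  endloop
 endfacet
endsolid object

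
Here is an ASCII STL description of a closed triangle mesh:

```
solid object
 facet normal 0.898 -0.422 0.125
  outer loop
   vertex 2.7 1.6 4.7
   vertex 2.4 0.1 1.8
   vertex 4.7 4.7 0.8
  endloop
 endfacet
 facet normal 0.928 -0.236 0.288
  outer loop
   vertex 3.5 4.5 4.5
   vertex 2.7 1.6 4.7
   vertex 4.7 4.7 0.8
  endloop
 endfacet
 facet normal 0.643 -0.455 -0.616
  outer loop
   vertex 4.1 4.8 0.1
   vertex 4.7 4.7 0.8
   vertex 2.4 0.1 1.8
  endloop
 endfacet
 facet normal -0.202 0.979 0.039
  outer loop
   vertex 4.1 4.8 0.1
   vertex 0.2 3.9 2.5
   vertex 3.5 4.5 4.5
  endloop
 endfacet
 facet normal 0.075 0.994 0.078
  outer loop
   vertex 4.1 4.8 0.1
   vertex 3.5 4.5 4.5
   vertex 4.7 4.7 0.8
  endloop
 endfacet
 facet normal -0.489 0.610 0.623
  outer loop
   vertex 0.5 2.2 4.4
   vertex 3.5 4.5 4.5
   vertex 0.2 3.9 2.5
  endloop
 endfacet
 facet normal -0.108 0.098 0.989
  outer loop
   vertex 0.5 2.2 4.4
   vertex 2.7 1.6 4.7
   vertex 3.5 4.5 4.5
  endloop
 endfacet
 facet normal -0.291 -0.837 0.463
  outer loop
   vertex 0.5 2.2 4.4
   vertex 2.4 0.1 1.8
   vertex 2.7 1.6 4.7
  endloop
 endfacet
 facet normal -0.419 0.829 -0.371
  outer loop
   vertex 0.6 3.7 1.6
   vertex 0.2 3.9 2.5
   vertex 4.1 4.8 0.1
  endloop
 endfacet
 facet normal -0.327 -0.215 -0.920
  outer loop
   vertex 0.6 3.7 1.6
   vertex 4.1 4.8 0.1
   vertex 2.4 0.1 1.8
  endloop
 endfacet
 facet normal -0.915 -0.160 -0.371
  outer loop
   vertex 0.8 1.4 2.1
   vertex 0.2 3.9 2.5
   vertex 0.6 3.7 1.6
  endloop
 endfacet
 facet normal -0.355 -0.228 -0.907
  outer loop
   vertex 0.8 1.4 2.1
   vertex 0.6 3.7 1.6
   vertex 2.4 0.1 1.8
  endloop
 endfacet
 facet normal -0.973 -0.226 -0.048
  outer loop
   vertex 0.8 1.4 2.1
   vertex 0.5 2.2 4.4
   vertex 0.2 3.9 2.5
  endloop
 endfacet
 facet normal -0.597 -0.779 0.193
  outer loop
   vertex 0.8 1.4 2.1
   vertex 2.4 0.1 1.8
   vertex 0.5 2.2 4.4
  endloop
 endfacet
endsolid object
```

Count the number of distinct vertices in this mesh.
9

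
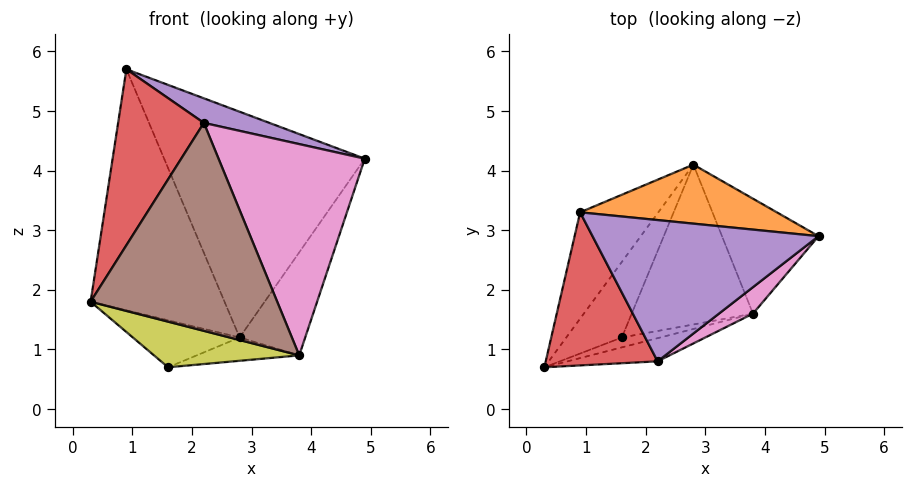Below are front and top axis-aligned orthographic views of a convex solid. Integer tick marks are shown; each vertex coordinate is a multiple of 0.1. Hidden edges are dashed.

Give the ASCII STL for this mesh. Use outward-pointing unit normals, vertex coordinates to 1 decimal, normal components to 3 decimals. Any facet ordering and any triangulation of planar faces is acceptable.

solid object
 facet normal -0.802 0.547 -0.241
  outer loop
   vertex 2.8 4.1 1.2
   vertex 0.3 0.7 1.8
   vertex 0.9 3.3 5.7
  endloop
 endfacet
 facet normal 0.188 0.950 0.248
  outer loop
   vertex 2.8 4.1 1.2
   vertex 0.9 3.3 5.7
   vertex 4.9 2.9 4.2
  endloop
 endfacet
 facet normal 0.822 0.380 -0.424
  outer loop
   vertex 3.8 1.6 0.9
   vertex 2.8 4.1 1.2
   vertex 4.9 2.9 4.2
  endloop
 endfacet
 facet normal -0.706 -0.534 0.465
  outer loop
   vertex 2.2 0.8 4.8
   vertex 0.9 3.3 5.7
   vertex 0.3 0.7 1.8
  endloop
 endfacet
 facet normal 0.332 -0.162 0.929
  outer loop
   vertex 2.2 0.8 4.8
   vertex 4.9 2.9 4.2
   vertex 0.9 3.3 5.7
  endloop
 endfacet
 facet normal 0.221 -0.969 -0.108
  outer loop
   vertex 2.2 0.8 4.8
   vertex 0.3 0.7 1.8
   vertex 3.8 1.6 0.9
  endloop
 endfacet
 facet normal 0.624 -0.775 0.097
  outer loop
   vertex 2.2 0.8 4.8
   vertex 3.8 1.6 0.9
   vertex 4.9 2.9 4.2
  endloop
 endfacet
 facet normal -0.678 0.388 -0.625
  outer loop
   vertex 1.6 1.2 0.7
   vertex 0.3 0.7 1.8
   vertex 2.8 4.1 1.2
  endloop
 endfacet
 facet normal 0.193 -0.959 -0.208
  outer loop
   vertex 1.6 1.2 0.7
   vertex 3.8 1.6 0.9
   vertex 0.3 0.7 1.8
  endloop
 endfacet
 facet normal 0.064 0.144 -0.988
  outer loop
   vertex 1.6 1.2 0.7
   vertex 2.8 4.1 1.2
   vertex 3.8 1.6 0.9
  endloop
 endfacet
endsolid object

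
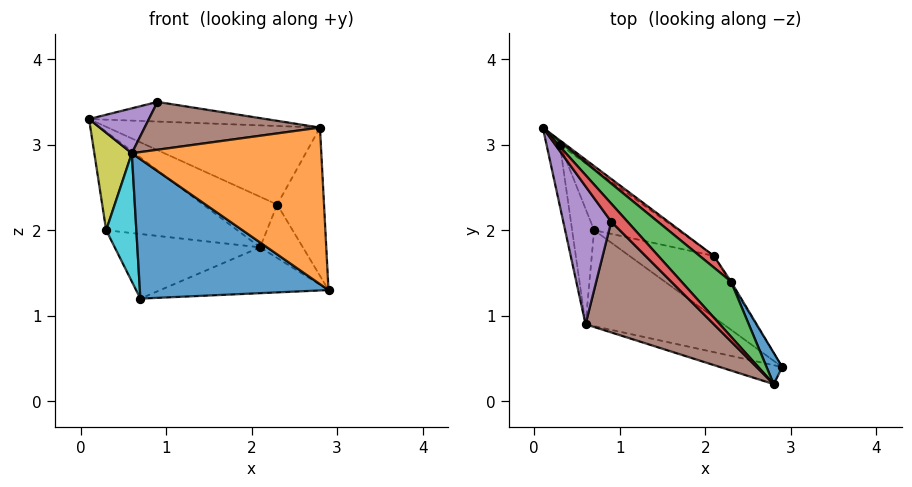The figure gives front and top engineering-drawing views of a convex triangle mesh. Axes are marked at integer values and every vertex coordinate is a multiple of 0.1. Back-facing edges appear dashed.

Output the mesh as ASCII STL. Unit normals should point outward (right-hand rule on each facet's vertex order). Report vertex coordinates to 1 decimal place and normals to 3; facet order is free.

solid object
 facet normal -0.497 -0.715 -0.492
  outer loop
   vertex 0.6 0.9 2.9
   vertex 0.7 2.0 1.2
   vertex 2.9 0.4 1.3
  endloop
 endfacet
 facet normal -0.287 -0.951 -0.115
  outer loop
   vertex 0.6 0.9 2.9
   vertex 2.9 0.4 1.3
   vertex 2.8 0.2 3.2
  endloop
 endfacet
 facet normal 0.427 0.541 -0.725
  outer loop
   vertex 2.1 1.7 1.8
   vertex 2.9 0.4 1.3
   vertex 0.7 2.0 1.2
  endloop
 endfacet
 facet normal 0.645 0.563 0.517
  outer loop
   vertex 0.9 2.1 3.5
   vertex 2.8 0.2 3.2
   vertex 0.1 3.2 3.3
  endloop
 endfacet
 facet normal -0.553 -0.258 0.792
  outer loop
   vertex 0.9 2.1 3.5
   vertex 0.1 3.2 3.3
   vertex 0.6 0.9 2.9
  endloop
 endfacet
 facet normal -0.244 -0.384 0.890
  outer loop
   vertex 0.9 2.1 3.5
   vertex 0.6 0.9 2.9
   vertex 2.8 0.2 3.2
  endloop
 endfacet
 facet normal 0.583 0.812 -0.035
  outer loop
   vertex 0.3 3.0 2.0
   vertex 0.1 3.2 3.3
   vertex 2.1 1.7 1.8
  endloop
 endfacet
 facet normal 0.410 0.664 -0.625
  outer loop
   vertex 0.3 3.0 2.0
   vertex 2.1 1.7 1.8
   vertex 0.7 2.0 1.2
  endloop
 endfacet
 facet normal -0.974 -0.191 -0.121
  outer loop
   vertex 0.3 3.0 2.0
   vertex 0.6 0.9 2.9
   vertex 0.1 3.2 3.3
  endloop
 endfacet
 facet normal -0.954 -0.222 -0.200
  outer loop
   vertex 0.3 3.0 2.0
   vertex 0.7 2.0 1.2
   vertex 0.6 0.9 2.9
  endloop
 endfacet
 facet normal 0.892 0.442 0.093
  outer loop
   vertex 2.3 1.4 2.3
   vertex 2.8 0.2 3.2
   vertex 2.9 0.4 1.3
  endloop
 endfacet
 facet normal 0.848 0.530 -0.021
  outer loop
   vertex 2.3 1.4 2.3
   vertex 2.9 0.4 1.3
   vertex 2.1 1.7 1.8
  endloop
 endfacet
 facet normal 0.681 0.599 0.420
  outer loop
   vertex 2.3 1.4 2.3
   vertex 0.1 3.2 3.3
   vertex 2.8 0.2 3.2
  endloop
 endfacet
 facet normal 0.669 0.724 0.167
  outer loop
   vertex 2.3 1.4 2.3
   vertex 2.1 1.7 1.8
   vertex 0.1 3.2 3.3
  endloop
 endfacet
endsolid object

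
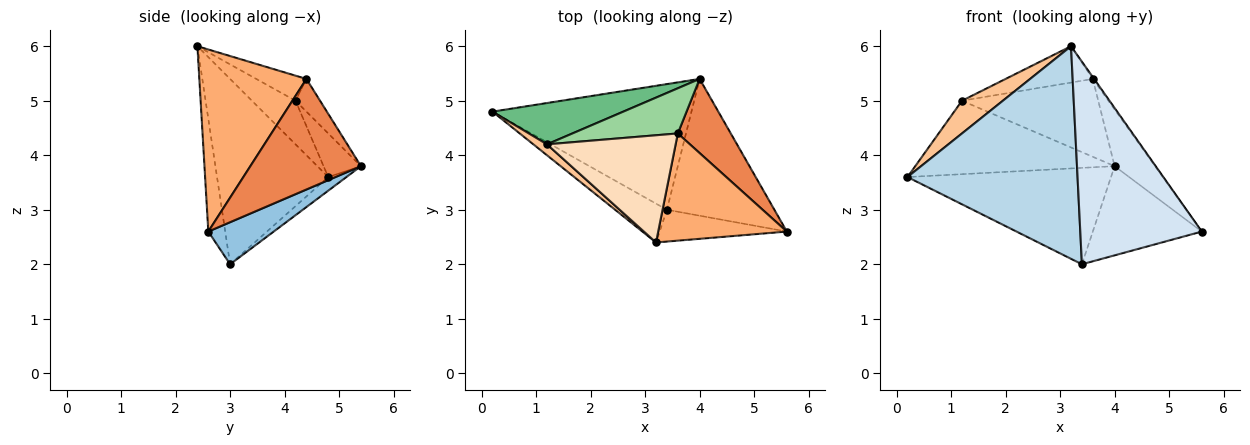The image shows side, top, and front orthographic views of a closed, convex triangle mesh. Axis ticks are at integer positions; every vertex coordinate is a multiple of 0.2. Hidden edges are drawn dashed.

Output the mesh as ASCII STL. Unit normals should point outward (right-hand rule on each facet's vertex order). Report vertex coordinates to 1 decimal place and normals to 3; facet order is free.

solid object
 facet normal -0.054 0.608 -0.792
  outer loop
   vertex 3.4 3.0 2.0
   vertex 0.2 4.8 3.6
   vertex 4.0 5.4 3.8
  endloop
 endfacet
 facet normal 0.311 0.519 -0.796
  outer loop
   vertex 3.4 3.0 2.0
   vertex 4.0 5.4 3.8
   vertex 5.6 2.6 2.6
  endloop
 endfacet
 facet normal -0.541 -0.827 -0.151
  outer loop
   vertex 3.4 3.0 2.0
   vertex 3.2 2.4 6.0
   vertex 0.2 4.8 3.6
  endloop
 endfacet
 facet normal -0.136 -0.979 -0.154
  outer loop
   vertex 3.4 3.0 2.0
   vertex 5.6 2.6 2.6
   vertex 3.2 2.4 6.0
  endloop
 endfacet
 facet normal 0.856 0.314 0.410
  outer loop
   vertex 3.6 4.4 5.4
   vertex 5.6 2.6 2.6
   vertex 4.0 5.4 3.8
  endloop
 endfacet
 facet normal 0.817 0.010 0.577
  outer loop
   vertex 3.6 4.4 5.4
   vertex 3.2 2.4 6.0
   vertex 5.6 2.6 2.6
  endloop
 endfacet
 facet normal -0.711 -0.667 0.222
  outer loop
   vertex 1.2 4.2 5.0
   vertex 0.2 4.8 3.6
   vertex 3.2 2.4 6.0
  endloop
 endfacet
 facet normal -0.182 0.316 0.931
  outer loop
   vertex 1.2 4.2 5.0
   vertex 3.2 2.4 6.0
   vertex 3.6 4.4 5.4
  endloop
 endfacet
 facet normal -0.161 0.860 0.484
  outer loop
   vertex 1.2 4.2 5.0
   vertex 4.0 5.4 3.8
   vertex 0.2 4.8 3.6
  endloop
 endfacet
 facet normal -0.154 0.855 0.496
  outer loop
   vertex 1.2 4.2 5.0
   vertex 3.6 4.4 5.4
   vertex 4.0 5.4 3.8
  endloop
 endfacet
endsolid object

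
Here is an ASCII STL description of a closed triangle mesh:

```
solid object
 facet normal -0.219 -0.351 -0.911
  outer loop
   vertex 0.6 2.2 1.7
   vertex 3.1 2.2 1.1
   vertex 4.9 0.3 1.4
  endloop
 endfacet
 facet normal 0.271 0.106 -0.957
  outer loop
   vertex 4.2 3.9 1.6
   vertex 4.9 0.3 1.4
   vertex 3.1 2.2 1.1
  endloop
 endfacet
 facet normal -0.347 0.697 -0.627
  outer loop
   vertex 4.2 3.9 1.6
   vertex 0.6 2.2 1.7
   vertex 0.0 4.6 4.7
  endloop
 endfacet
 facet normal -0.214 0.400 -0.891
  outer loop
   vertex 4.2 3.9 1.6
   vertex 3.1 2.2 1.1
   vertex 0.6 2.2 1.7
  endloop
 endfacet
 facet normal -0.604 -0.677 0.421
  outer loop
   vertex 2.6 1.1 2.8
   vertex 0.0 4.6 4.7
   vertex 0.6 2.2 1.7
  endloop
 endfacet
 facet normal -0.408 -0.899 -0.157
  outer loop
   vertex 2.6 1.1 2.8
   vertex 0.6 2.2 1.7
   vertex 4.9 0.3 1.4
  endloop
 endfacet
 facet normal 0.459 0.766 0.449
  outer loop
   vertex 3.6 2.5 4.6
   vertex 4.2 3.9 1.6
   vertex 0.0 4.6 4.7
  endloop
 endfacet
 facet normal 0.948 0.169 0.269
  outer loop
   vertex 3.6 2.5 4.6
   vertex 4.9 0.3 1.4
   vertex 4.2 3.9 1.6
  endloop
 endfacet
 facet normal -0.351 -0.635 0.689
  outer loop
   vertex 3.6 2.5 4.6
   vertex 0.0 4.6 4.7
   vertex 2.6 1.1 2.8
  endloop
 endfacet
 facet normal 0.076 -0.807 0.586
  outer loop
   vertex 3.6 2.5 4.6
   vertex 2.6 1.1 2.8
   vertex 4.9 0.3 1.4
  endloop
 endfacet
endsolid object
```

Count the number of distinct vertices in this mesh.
7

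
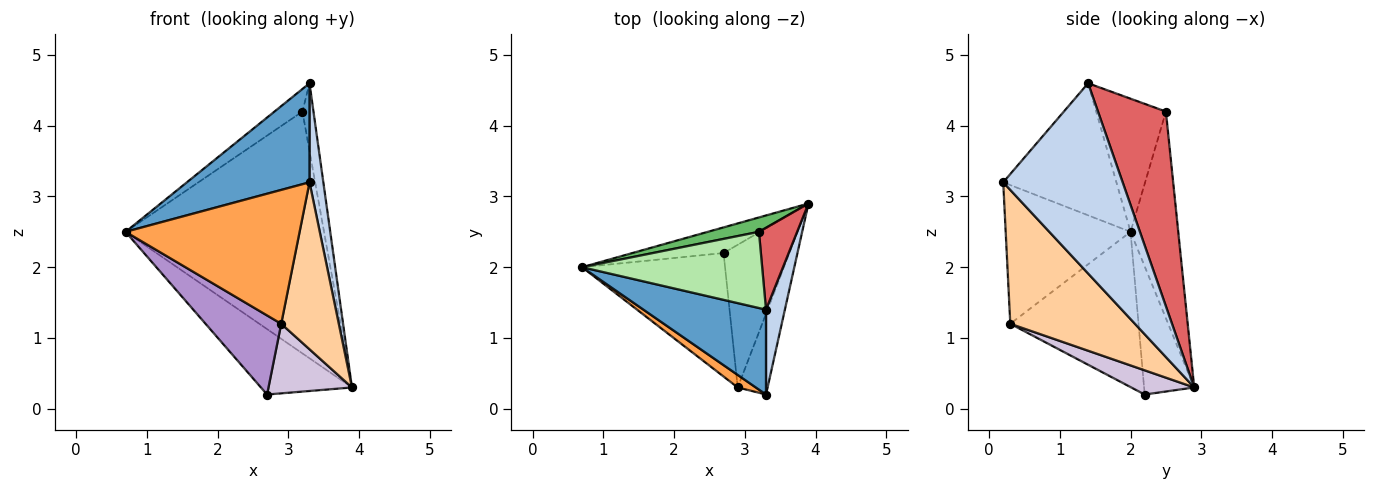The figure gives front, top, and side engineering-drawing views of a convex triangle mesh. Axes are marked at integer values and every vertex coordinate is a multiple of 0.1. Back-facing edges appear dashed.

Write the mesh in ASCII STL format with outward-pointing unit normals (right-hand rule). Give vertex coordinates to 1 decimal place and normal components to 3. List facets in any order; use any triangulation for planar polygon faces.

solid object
 facet normal -0.574 -0.622 0.533
  outer loop
   vertex 3.3 1.4 4.6
   vertex 0.7 2.0 2.5
   vertex 3.3 0.2 3.2
  endloop
 endfacet
 facet normal 0.989 -0.114 0.098
  outer loop
   vertex 3.3 1.4 4.6
   vertex 3.3 0.2 3.2
   vertex 3.9 2.9 0.3
  endloop
 endfacet
 facet normal -0.581 -0.810 0.076
  outer loop
   vertex 2.9 0.3 1.2
   vertex 3.3 0.2 3.2
   vertex 0.7 2.0 2.5
  endloop
 endfacet
 facet normal 0.890 -0.411 -0.199
  outer loop
   vertex 2.9 0.3 1.2
   vertex 3.9 2.9 0.3
   vertex 3.3 0.2 3.2
  endloop
 endfacet
 facet normal -0.233 0.971 0.058
  outer loop
   vertex 3.2 2.5 4.2
   vertex 3.9 2.9 0.3
   vertex 0.7 2.0 2.5
  endloop
 endfacet
 facet normal -0.578 0.232 0.782
  outer loop
   vertex 3.2 2.5 4.2
   vertex 0.7 2.0 2.5
   vertex 3.3 1.4 4.6
  endloop
 endfacet
 facet normal 0.969 0.157 0.190
  outer loop
   vertex 3.2 2.5 4.2
   vertex 3.3 1.4 4.6
   vertex 3.9 2.9 0.3
  endloop
 endfacet
 facet normal -0.456 0.829 -0.325
  outer loop
   vertex 2.7 2.2 0.2
   vertex 0.7 2.0 2.5
   vertex 3.9 2.9 0.3
  endloop
 endfacet
 facet normal -0.675 -0.398 -0.621
  outer loop
   vertex 2.7 2.2 0.2
   vertex 2.9 0.3 1.2
   vertex 0.7 2.0 2.5
  endloop
 endfacet
 facet normal 0.314 -0.416 -0.853
  outer loop
   vertex 2.7 2.2 0.2
   vertex 3.9 2.9 0.3
   vertex 2.9 0.3 1.2
  endloop
 endfacet
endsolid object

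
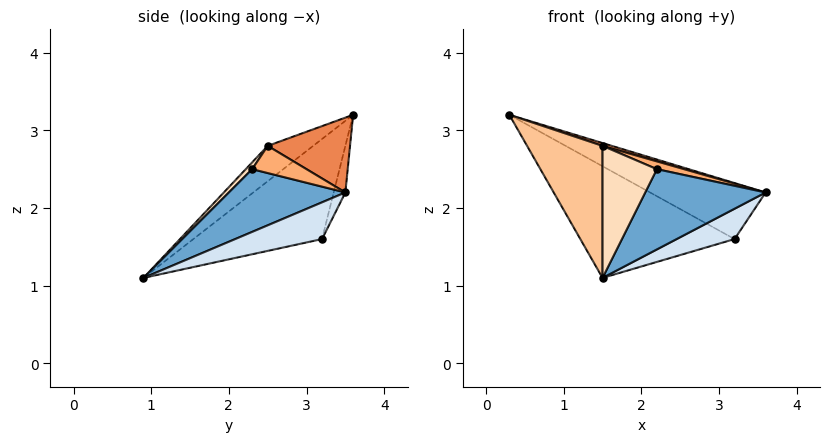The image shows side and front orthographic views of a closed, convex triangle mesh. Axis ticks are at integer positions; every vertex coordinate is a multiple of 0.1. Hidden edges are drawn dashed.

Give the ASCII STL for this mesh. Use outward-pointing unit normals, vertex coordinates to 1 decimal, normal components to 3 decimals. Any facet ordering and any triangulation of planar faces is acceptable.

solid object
 facet normal 0.652 -0.674 0.348
  outer loop
   vertex 2.2 2.3 2.5
   vertex 1.5 0.9 1.1
   vertex 3.6 3.5 2.2
  endloop
 endfacet
 facet normal -0.092 0.914 -0.395
  outer loop
   vertex 3.2 3.2 1.6
   vertex 0.3 3.6 3.2
   vertex 3.6 3.5 2.2
  endloop
 endfacet
 facet normal -0.381 0.456 -0.804
  outer loop
   vertex 3.2 3.2 1.6
   vertex 1.5 0.9 1.1
   vertex 0.3 3.6 3.2
  endloop
 endfacet
 facet normal 0.802 -0.535 -0.267
  outer loop
   vertex 3.2 3.2 1.6
   vertex 3.6 3.5 2.2
   vertex 1.5 0.9 1.1
  endloop
 endfacet
 facet normal 0.289 -0.033 0.957
  outer loop
   vertex 1.5 2.5 2.8
   vertex 3.6 3.5 2.2
   vertex 0.3 3.6 3.2
  endloop
 endfacet
 facet normal 0.346 -0.173 0.922
  outer loop
   vertex 1.5 2.5 2.8
   vertex 2.2 2.3 2.5
   vertex 3.6 3.5 2.2
  endloop
 endfacet
 facet normal -0.402 -0.667 0.628
  outer loop
   vertex 1.5 2.5 2.8
   vertex 0.3 3.6 3.2
   vertex 1.5 0.9 1.1
  endloop
 endfacet
 facet normal 0.085 -0.726 0.683
  outer loop
   vertex 1.5 2.5 2.8
   vertex 1.5 0.9 1.1
   vertex 2.2 2.3 2.5
  endloop
 endfacet
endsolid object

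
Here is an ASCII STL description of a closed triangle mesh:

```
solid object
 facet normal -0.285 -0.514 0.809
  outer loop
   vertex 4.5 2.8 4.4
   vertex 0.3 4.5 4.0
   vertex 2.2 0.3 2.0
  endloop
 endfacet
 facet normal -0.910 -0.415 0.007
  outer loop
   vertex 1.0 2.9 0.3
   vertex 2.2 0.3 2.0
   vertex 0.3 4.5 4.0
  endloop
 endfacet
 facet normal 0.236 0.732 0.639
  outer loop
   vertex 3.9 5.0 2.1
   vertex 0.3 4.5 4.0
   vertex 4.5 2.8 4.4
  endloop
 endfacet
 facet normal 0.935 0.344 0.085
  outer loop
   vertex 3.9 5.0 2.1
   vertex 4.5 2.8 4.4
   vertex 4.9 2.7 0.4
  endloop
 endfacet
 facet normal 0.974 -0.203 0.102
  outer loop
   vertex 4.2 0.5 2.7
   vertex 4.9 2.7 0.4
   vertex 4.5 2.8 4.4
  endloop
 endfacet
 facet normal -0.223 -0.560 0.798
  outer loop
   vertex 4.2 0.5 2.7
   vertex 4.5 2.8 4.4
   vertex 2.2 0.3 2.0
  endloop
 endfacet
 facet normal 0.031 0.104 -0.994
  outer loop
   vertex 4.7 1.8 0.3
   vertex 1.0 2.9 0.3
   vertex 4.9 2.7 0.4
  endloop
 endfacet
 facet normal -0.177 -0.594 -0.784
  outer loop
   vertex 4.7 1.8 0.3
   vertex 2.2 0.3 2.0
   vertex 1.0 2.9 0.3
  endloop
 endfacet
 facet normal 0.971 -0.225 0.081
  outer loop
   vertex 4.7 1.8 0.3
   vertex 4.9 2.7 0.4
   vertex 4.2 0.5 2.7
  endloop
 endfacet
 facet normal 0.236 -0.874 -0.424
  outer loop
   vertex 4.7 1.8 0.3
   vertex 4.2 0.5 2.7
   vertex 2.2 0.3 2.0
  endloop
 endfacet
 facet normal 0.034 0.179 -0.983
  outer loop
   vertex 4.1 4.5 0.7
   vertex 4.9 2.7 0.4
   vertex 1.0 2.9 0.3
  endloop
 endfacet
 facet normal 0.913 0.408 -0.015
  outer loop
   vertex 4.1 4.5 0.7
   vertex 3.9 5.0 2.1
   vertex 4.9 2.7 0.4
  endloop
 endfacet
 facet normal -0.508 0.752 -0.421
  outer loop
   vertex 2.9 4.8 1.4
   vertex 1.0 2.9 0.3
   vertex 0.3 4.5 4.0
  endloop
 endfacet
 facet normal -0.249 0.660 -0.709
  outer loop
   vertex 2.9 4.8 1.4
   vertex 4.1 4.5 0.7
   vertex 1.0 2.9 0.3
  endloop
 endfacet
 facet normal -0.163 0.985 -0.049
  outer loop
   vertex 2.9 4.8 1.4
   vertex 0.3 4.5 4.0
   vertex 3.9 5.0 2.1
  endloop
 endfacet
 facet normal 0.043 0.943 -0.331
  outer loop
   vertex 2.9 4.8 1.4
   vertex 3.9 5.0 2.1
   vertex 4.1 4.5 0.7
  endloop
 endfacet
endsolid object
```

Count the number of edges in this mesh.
24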